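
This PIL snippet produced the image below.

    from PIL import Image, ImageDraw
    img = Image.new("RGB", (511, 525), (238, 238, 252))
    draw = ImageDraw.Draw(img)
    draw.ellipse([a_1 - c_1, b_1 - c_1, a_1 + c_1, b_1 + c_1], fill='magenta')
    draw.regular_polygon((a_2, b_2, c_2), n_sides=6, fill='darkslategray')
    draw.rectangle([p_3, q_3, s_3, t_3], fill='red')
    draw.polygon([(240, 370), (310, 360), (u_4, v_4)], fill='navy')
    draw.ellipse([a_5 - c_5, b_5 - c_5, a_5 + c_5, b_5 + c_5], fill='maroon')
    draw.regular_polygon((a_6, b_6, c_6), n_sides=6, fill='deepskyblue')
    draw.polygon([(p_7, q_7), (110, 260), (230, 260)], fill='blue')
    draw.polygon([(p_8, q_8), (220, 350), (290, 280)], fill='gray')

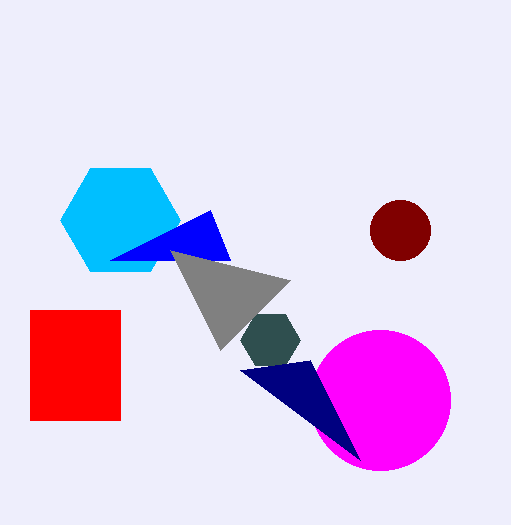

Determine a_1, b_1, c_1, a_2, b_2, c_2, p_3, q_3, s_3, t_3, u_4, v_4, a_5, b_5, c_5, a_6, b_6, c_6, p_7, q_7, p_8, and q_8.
a_1 = 380, b_1 = 400, c_1 = 70, a_2 = 270, b_2 = 340, c_2 = 30, p_3 = 30, q_3 = 310, s_3 = 120, t_3 = 420, u_4 = 360, v_4 = 460, a_5 = 400, b_5 = 230, c_5 = 30, a_6 = 120, b_6 = 220, c_6 = 60, p_7 = 210, q_7 = 210, p_8 = 170, q_8 = 250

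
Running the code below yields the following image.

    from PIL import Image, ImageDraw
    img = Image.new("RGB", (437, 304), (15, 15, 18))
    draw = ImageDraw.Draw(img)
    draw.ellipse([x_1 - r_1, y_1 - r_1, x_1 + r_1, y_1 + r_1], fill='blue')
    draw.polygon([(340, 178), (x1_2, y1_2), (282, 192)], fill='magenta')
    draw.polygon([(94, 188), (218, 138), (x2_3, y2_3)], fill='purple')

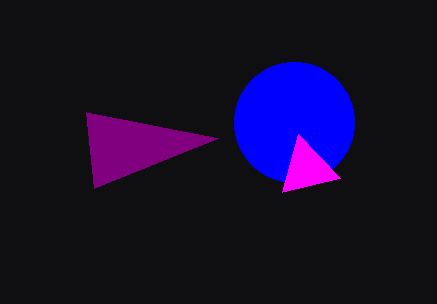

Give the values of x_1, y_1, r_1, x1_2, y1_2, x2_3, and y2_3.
x_1 = 294; y_1 = 122; r_1 = 60; x1_2 = 298; y1_2 = 134; x2_3 = 86; y2_3 = 112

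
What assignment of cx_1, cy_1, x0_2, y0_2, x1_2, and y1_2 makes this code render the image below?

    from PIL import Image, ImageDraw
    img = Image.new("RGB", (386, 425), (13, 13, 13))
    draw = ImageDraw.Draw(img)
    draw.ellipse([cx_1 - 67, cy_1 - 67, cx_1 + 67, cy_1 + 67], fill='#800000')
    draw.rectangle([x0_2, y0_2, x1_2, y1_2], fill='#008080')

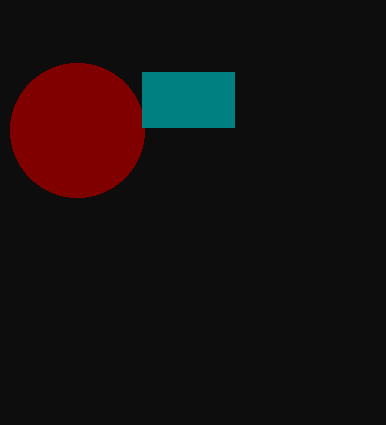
cx_1 = 77
cy_1 = 130
x0_2 = 142
y0_2 = 72
x1_2 = 234
y1_2 = 127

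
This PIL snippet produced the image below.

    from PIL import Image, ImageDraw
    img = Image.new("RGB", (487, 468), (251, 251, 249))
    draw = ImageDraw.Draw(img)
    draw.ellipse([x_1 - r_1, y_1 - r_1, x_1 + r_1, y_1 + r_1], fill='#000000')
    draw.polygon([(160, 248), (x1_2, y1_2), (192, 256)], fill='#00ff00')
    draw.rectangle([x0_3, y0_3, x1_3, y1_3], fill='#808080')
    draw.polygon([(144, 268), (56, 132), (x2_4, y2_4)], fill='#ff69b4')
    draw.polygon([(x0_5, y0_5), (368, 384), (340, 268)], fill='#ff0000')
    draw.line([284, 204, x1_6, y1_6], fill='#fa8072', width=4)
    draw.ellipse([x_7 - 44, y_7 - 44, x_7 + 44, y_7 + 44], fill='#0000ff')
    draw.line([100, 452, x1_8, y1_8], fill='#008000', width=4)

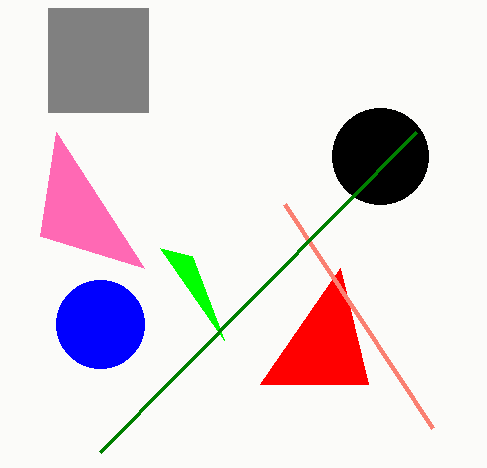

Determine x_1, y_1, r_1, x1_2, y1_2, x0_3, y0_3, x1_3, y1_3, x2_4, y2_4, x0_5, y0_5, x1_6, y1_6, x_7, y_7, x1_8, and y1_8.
x_1 = 380; y_1 = 156; r_1 = 48; x1_2 = 224; y1_2 = 340; x0_3 = 48; y0_3 = 8; x1_3 = 148; y1_3 = 112; x2_4 = 40; y2_4 = 236; x0_5 = 260; y0_5 = 384; x1_6 = 432; y1_6 = 428; x_7 = 100; y_7 = 324; x1_8 = 416; y1_8 = 132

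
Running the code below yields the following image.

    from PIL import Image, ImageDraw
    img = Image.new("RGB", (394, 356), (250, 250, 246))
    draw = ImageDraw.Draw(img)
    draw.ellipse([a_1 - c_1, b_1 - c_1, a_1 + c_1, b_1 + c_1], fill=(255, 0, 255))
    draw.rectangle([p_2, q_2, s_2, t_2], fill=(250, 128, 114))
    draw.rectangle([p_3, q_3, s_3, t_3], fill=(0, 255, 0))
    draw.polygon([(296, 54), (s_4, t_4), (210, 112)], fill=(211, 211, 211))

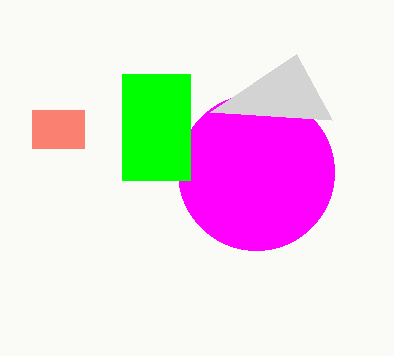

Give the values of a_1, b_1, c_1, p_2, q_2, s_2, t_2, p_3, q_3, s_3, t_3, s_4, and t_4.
a_1 = 256, b_1 = 172, c_1 = 78, p_2 = 32, q_2 = 110, s_2 = 84, t_2 = 148, p_3 = 122, q_3 = 74, s_3 = 190, t_3 = 180, s_4 = 332, t_4 = 120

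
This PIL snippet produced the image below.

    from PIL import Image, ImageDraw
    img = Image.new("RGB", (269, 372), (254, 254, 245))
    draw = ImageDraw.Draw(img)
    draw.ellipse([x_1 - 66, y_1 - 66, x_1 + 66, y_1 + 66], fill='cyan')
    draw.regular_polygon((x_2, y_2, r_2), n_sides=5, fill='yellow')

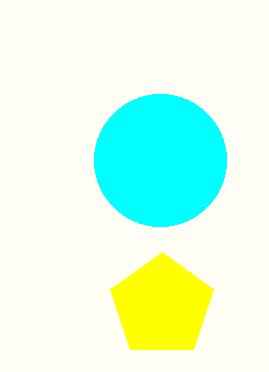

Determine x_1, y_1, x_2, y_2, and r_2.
x_1 = 160, y_1 = 160, x_2 = 162, y_2 = 306, r_2 = 54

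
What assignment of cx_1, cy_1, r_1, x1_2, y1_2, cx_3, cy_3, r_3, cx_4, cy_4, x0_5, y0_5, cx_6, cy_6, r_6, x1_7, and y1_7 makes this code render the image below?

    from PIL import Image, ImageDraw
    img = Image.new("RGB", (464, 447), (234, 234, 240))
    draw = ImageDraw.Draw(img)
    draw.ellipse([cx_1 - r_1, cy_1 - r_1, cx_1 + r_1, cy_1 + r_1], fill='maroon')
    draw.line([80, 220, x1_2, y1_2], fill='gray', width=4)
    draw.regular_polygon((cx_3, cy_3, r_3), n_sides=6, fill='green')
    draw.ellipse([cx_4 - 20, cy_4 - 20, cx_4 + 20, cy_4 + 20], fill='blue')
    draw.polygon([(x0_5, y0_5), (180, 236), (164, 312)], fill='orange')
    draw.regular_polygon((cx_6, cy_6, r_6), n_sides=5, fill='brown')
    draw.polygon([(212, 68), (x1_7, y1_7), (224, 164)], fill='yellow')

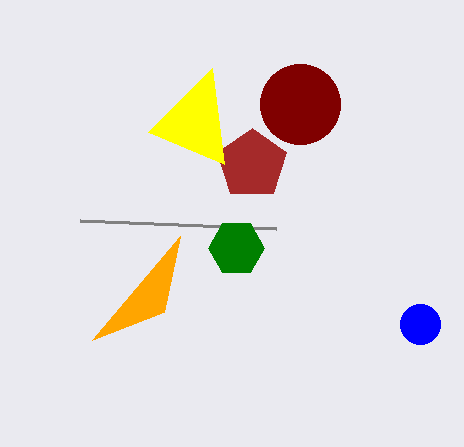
cx_1 = 300
cy_1 = 104
r_1 = 40
x1_2 = 276
y1_2 = 228
cx_3 = 236
cy_3 = 248
r_3 = 28
cx_4 = 420
cy_4 = 324
x0_5 = 92
y0_5 = 340
cx_6 = 252
cy_6 = 164
r_6 = 36
x1_7 = 148
y1_7 = 132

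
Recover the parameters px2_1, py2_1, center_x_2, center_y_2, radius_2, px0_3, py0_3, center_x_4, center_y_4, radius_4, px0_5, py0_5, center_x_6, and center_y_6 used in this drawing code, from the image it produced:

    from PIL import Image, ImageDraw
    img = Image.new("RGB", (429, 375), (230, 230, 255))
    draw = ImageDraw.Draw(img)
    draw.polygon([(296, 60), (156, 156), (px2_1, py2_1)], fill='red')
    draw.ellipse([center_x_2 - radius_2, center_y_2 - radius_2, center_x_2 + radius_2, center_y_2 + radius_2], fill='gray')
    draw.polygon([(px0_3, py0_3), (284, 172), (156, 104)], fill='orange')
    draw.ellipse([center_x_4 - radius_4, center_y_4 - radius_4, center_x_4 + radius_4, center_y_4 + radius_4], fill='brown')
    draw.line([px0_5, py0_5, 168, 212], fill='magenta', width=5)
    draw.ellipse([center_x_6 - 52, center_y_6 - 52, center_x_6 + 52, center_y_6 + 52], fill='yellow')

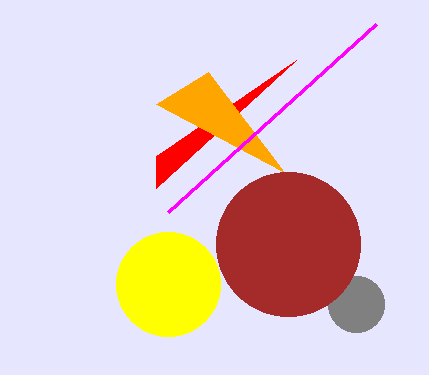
px2_1 = 156, py2_1 = 188, center_x_2 = 356, center_y_2 = 304, radius_2 = 28, px0_3 = 208, py0_3 = 72, center_x_4 = 288, center_y_4 = 244, radius_4 = 72, px0_5 = 376, py0_5 = 24, center_x_6 = 168, center_y_6 = 284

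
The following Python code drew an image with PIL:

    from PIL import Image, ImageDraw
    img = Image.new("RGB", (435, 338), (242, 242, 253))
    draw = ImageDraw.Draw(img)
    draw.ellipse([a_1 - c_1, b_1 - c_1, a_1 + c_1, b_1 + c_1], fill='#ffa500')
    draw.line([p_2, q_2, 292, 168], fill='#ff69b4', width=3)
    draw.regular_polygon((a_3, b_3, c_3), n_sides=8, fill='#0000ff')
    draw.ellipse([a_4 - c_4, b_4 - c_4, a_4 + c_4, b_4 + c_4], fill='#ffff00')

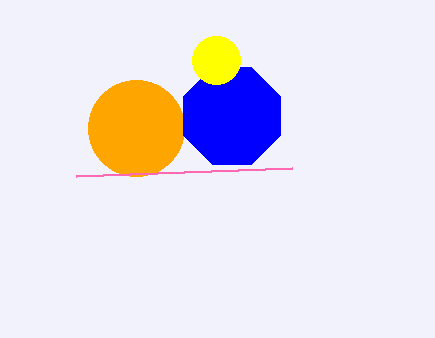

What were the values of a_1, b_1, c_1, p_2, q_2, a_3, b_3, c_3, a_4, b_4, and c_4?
a_1 = 136, b_1 = 128, c_1 = 48, p_2 = 76, q_2 = 176, a_3 = 232, b_3 = 116, c_3 = 52, a_4 = 216, b_4 = 60, c_4 = 24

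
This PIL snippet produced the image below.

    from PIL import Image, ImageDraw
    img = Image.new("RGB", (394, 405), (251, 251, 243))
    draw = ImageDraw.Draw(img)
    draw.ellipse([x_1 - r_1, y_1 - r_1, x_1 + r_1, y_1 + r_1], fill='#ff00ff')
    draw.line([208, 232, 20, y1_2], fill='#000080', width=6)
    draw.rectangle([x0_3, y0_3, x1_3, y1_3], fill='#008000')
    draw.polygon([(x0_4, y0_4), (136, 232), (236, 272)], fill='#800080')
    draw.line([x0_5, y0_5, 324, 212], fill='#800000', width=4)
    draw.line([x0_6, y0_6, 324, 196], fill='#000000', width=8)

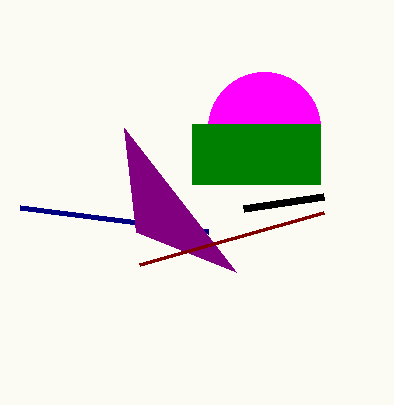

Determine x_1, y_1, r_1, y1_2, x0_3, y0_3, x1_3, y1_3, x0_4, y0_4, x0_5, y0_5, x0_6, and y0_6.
x_1 = 264; y_1 = 128; r_1 = 56; y1_2 = 208; x0_3 = 192; y0_3 = 124; x1_3 = 320; y1_3 = 184; x0_4 = 124; y0_4 = 128; x0_5 = 140; y0_5 = 264; x0_6 = 244; y0_6 = 208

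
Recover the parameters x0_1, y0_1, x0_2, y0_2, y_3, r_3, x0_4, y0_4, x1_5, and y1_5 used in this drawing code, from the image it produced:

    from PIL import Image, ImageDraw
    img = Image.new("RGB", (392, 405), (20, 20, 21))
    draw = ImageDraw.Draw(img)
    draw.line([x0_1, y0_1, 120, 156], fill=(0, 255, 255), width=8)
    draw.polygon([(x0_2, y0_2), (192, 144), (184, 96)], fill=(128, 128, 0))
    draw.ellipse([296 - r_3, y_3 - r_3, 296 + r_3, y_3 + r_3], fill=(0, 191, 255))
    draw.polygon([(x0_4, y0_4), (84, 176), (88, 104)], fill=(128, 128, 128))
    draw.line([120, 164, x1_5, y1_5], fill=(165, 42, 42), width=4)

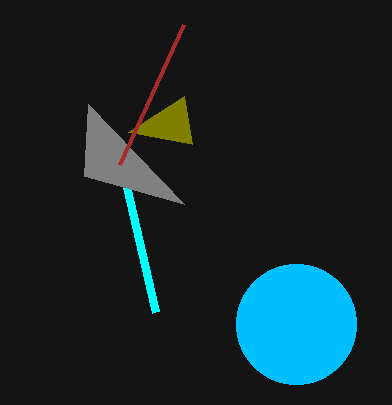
x0_1 = 156
y0_1 = 312
x0_2 = 128
y0_2 = 132
y_3 = 324
r_3 = 60
x0_4 = 184
y0_4 = 204
x1_5 = 184
y1_5 = 24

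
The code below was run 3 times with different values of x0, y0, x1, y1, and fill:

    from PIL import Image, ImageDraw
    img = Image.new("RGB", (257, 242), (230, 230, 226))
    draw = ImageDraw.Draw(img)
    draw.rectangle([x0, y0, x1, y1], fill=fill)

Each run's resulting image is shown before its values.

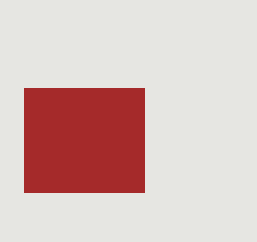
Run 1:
x0 = 24, y0 = 88, x1 = 144, y1 = 192, fill = 'brown'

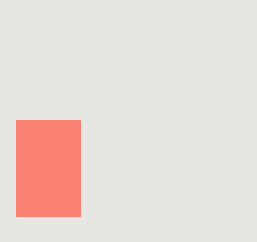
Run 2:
x0 = 16; y0 = 120; x1 = 80; y1 = 216; fill = 'salmon'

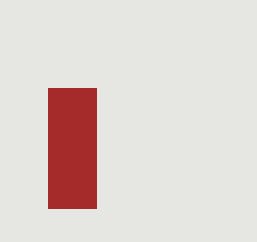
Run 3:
x0 = 48; y0 = 88; x1 = 96; y1 = 208; fill = 'brown'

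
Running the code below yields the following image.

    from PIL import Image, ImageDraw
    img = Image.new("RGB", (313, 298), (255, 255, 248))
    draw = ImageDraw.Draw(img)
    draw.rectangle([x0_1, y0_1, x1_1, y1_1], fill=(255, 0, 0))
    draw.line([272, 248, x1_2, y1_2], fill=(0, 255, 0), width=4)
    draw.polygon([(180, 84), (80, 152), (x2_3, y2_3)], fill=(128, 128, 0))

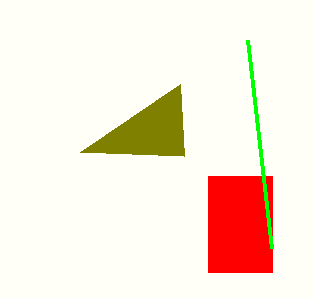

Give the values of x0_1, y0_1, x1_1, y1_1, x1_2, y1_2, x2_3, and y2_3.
x0_1 = 208
y0_1 = 176
x1_1 = 272
y1_1 = 272
x1_2 = 248
y1_2 = 40
x2_3 = 184
y2_3 = 156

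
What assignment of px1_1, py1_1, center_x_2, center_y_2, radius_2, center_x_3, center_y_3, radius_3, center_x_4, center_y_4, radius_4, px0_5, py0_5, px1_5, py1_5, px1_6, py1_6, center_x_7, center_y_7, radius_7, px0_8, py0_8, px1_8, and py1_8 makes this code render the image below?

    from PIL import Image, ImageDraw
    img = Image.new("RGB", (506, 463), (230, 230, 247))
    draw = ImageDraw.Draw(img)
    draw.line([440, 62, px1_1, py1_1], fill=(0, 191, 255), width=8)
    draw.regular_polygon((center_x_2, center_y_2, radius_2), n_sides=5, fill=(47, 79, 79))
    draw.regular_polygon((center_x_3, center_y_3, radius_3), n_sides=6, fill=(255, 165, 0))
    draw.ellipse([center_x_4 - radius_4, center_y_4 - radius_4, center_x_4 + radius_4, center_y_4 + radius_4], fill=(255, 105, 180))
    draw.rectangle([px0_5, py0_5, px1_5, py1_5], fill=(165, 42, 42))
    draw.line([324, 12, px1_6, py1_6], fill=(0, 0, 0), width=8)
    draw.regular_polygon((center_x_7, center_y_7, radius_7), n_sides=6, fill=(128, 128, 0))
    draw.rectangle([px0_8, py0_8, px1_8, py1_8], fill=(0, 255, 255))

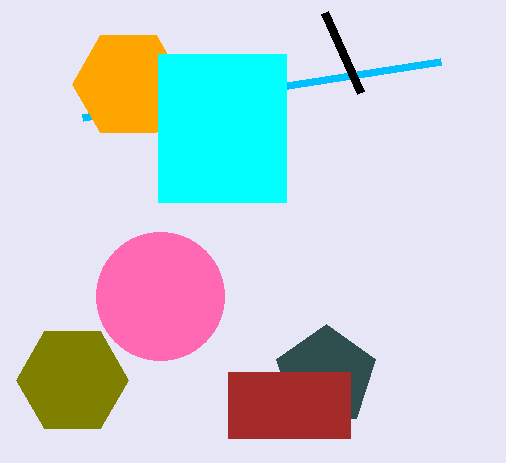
px1_1 = 82; py1_1 = 118; center_x_2 = 326; center_y_2 = 376; radius_2 = 52; center_x_3 = 128; center_y_3 = 84; radius_3 = 56; center_x_4 = 160; center_y_4 = 296; radius_4 = 64; px0_5 = 228; py0_5 = 372; px1_5 = 350; py1_5 = 438; px1_6 = 360; py1_6 = 92; center_x_7 = 72; center_y_7 = 380; radius_7 = 56; px0_8 = 158; py0_8 = 54; px1_8 = 286; py1_8 = 202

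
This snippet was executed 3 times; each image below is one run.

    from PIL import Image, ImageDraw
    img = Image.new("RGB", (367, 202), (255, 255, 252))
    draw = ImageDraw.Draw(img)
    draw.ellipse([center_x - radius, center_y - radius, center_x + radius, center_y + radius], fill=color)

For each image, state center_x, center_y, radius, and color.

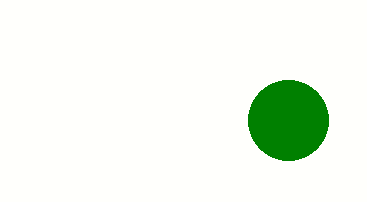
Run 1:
center_x = 288; center_y = 120; radius = 40; color = 'green'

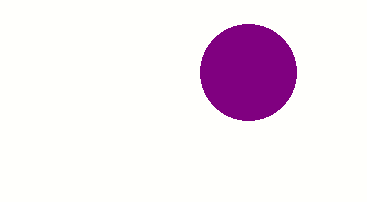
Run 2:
center_x = 248, center_y = 72, radius = 48, color = 'purple'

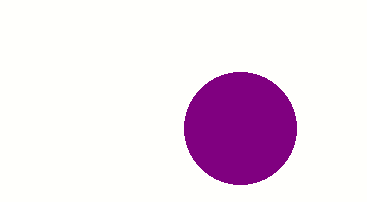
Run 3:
center_x = 240, center_y = 128, radius = 56, color = 'purple'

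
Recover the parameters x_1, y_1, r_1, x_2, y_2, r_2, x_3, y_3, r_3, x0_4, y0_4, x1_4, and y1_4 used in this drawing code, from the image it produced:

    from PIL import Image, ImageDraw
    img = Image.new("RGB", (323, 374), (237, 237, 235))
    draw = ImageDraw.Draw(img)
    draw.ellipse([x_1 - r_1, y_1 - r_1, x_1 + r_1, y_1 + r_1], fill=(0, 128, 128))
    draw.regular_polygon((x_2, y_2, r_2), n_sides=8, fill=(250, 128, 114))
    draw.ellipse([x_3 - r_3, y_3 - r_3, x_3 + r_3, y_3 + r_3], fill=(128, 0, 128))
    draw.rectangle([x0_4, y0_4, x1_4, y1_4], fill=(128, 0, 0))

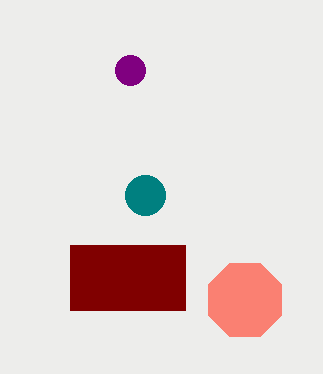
x_1 = 145
y_1 = 195
r_1 = 20
x_2 = 245
y_2 = 300
r_2 = 40
x_3 = 130
y_3 = 70
r_3 = 15
x0_4 = 70
y0_4 = 245
x1_4 = 185
y1_4 = 310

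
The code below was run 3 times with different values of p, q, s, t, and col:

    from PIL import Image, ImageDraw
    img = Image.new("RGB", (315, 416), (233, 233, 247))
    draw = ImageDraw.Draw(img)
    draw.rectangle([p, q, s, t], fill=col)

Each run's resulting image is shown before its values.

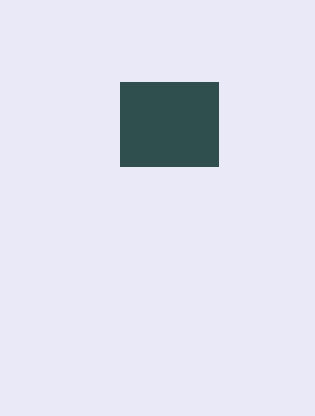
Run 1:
p = 120; q = 82; s = 218; t = 166; col = 'darkslategray'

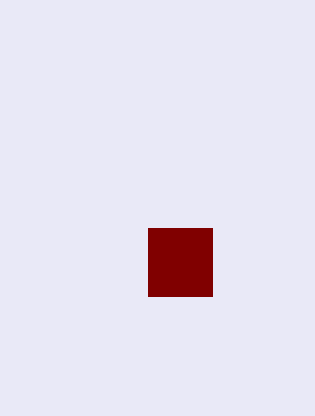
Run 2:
p = 148; q = 228; s = 212; t = 296; col = 'maroon'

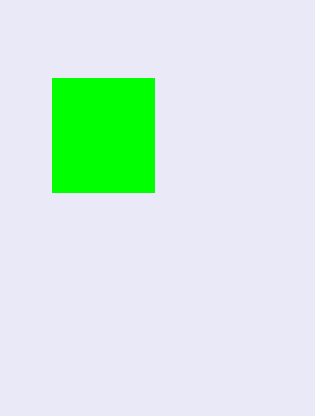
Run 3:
p = 52
q = 78
s = 154
t = 192
col = 'lime'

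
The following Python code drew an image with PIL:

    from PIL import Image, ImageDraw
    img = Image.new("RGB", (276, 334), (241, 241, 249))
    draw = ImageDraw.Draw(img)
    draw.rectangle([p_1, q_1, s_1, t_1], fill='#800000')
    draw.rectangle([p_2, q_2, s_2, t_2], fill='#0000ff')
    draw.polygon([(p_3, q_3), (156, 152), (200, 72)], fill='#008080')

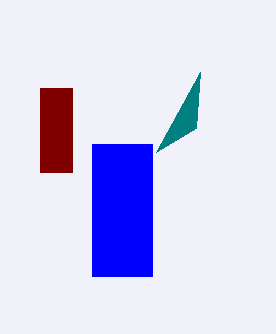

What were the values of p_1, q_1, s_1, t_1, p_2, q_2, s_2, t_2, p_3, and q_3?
p_1 = 40, q_1 = 88, s_1 = 72, t_1 = 172, p_2 = 92, q_2 = 144, s_2 = 152, t_2 = 276, p_3 = 196, q_3 = 128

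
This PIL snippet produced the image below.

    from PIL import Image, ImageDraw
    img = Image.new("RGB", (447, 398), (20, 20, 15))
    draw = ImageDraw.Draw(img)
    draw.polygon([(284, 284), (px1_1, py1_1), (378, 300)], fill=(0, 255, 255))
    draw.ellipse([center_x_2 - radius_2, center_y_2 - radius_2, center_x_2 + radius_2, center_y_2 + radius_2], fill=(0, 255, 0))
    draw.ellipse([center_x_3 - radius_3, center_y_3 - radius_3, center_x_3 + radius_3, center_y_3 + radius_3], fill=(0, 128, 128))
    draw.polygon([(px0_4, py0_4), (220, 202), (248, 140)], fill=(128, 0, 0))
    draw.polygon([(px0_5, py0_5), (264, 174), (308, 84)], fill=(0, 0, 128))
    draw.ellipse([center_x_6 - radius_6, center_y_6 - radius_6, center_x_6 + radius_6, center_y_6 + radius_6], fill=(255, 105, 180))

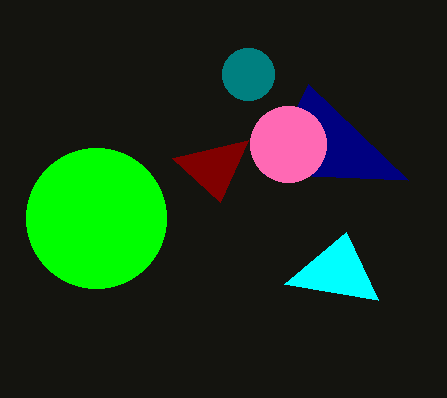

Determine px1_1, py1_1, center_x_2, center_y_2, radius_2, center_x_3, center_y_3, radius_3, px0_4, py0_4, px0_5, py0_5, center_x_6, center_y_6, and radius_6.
px1_1 = 346; py1_1 = 232; center_x_2 = 96; center_y_2 = 218; radius_2 = 70; center_x_3 = 248; center_y_3 = 74; radius_3 = 26; px0_4 = 172; py0_4 = 158; px0_5 = 408; py0_5 = 180; center_x_6 = 288; center_y_6 = 144; radius_6 = 38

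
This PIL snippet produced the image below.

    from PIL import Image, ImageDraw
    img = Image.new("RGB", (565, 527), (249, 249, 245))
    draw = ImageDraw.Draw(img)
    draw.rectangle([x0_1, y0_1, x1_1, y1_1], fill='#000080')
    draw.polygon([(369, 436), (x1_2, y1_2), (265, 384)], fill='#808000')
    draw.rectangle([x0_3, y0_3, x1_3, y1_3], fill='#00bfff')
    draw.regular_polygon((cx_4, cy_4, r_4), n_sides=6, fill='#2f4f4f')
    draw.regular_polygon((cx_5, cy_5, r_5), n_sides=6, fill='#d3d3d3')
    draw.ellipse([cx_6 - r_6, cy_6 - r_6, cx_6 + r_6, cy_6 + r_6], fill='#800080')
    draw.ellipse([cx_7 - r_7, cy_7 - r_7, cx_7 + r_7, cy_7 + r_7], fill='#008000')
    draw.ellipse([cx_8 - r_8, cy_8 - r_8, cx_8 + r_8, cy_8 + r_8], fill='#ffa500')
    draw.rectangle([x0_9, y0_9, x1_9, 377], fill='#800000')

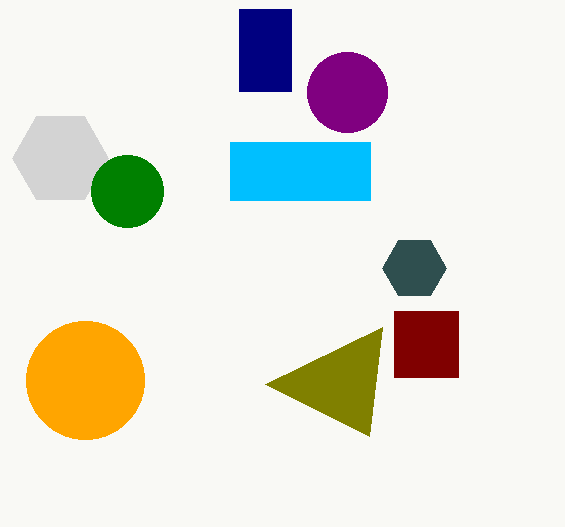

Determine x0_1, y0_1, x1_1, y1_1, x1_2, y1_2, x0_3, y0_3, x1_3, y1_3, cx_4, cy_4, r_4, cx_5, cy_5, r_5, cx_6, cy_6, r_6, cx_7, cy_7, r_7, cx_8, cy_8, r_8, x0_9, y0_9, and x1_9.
x0_1 = 239; y0_1 = 9; x1_1 = 291; y1_1 = 91; x1_2 = 382; y1_2 = 327; x0_3 = 230; y0_3 = 142; x1_3 = 370; y1_3 = 200; cx_4 = 414; cy_4 = 268; r_4 = 32; cx_5 = 60; cy_5 = 158; r_5 = 48; cx_6 = 347; cy_6 = 92; r_6 = 40; cx_7 = 127; cy_7 = 191; r_7 = 36; cx_8 = 85; cy_8 = 380; r_8 = 59; x0_9 = 394; y0_9 = 311; x1_9 = 458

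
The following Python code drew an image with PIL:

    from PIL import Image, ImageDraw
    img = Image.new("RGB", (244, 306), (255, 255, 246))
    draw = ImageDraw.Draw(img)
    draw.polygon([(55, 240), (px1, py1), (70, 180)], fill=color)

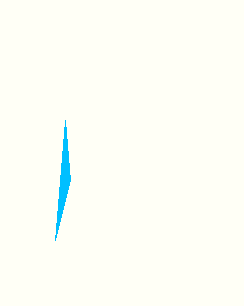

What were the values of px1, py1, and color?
px1 = 65, py1 = 120, color = 'deepskyblue'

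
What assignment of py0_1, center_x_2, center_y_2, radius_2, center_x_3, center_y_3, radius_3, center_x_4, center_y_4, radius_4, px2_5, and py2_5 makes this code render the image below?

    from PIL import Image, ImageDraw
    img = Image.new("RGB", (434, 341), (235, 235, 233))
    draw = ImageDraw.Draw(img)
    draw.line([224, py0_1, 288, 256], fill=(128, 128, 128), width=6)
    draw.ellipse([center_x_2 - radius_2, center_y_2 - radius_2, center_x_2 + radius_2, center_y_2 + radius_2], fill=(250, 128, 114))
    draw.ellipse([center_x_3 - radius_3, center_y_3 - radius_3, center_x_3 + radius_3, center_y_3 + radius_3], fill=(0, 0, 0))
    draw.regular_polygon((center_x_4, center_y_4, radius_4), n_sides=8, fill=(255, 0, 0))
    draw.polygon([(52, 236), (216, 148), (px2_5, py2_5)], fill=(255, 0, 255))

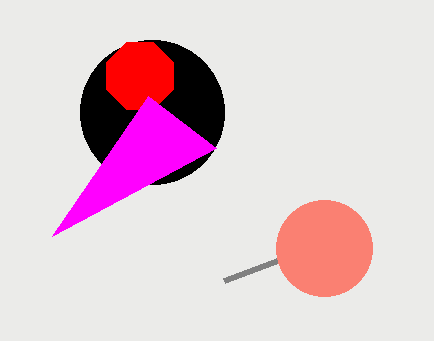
py0_1 = 280
center_x_2 = 324
center_y_2 = 248
radius_2 = 48
center_x_3 = 152
center_y_3 = 112
radius_3 = 72
center_x_4 = 140
center_y_4 = 76
radius_4 = 36
px2_5 = 148
py2_5 = 96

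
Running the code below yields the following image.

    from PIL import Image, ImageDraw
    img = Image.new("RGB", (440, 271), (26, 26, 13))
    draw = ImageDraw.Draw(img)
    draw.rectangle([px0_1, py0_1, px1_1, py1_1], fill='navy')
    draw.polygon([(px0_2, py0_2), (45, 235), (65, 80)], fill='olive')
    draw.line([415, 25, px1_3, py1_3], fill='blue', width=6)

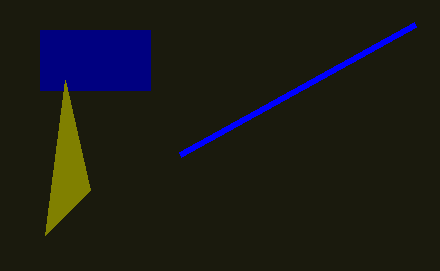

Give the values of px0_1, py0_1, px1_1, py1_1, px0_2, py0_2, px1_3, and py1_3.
px0_1 = 40; py0_1 = 30; px1_1 = 150; py1_1 = 90; px0_2 = 90; py0_2 = 190; px1_3 = 180; py1_3 = 155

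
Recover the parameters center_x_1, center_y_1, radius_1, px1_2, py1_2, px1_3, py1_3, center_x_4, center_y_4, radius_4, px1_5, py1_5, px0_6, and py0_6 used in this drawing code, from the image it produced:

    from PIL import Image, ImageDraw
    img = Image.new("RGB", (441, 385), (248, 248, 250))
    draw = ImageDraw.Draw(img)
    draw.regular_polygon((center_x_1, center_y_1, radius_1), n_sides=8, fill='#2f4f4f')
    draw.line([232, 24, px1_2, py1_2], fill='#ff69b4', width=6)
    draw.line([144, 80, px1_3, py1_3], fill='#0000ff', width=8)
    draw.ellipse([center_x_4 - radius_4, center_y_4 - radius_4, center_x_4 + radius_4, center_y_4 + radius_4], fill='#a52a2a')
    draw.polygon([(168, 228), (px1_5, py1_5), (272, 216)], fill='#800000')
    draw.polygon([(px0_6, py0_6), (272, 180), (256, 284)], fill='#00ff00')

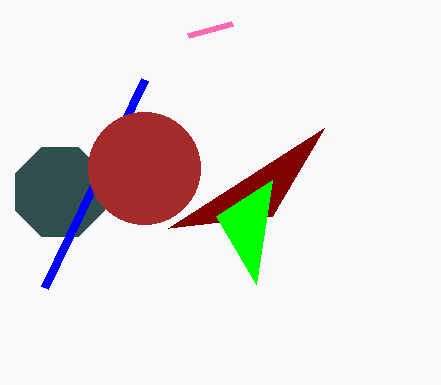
center_x_1 = 60; center_y_1 = 192; radius_1 = 48; px1_2 = 188; py1_2 = 36; px1_3 = 44; py1_3 = 288; center_x_4 = 144; center_y_4 = 168; radius_4 = 56; px1_5 = 324; py1_5 = 128; px0_6 = 216; py0_6 = 216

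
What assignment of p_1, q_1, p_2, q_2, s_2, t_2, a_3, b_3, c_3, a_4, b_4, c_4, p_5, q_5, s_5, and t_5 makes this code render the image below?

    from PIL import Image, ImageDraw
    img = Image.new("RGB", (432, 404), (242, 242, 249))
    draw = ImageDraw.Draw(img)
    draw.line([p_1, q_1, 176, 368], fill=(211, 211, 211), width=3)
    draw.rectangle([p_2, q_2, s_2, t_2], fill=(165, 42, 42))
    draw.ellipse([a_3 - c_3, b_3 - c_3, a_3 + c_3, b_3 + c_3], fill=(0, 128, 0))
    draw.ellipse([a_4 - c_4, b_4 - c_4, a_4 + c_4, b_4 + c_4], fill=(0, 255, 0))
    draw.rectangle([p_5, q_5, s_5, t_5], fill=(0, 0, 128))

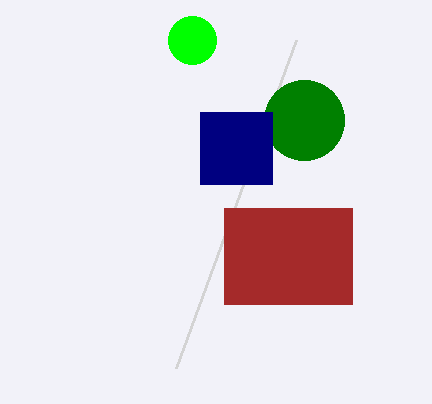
p_1 = 296
q_1 = 40
p_2 = 224
q_2 = 208
s_2 = 352
t_2 = 304
a_3 = 304
b_3 = 120
c_3 = 40
a_4 = 192
b_4 = 40
c_4 = 24
p_5 = 200
q_5 = 112
s_5 = 272
t_5 = 184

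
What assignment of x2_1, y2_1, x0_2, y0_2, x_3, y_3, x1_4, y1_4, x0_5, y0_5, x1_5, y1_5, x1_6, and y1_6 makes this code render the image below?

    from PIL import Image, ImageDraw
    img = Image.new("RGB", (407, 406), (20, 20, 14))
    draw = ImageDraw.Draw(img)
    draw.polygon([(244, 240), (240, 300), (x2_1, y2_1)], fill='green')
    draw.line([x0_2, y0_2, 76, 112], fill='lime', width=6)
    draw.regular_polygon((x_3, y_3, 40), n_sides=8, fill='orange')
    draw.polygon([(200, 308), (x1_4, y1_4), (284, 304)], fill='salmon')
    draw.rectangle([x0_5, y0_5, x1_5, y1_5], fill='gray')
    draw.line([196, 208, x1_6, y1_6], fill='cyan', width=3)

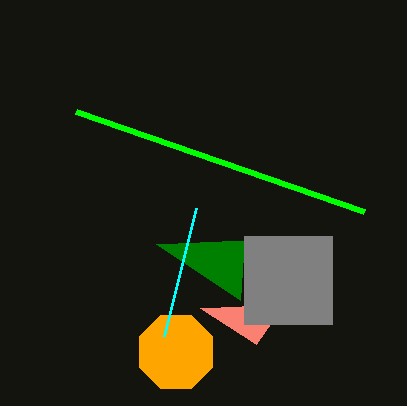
x2_1 = 156; y2_1 = 244; x0_2 = 364; y0_2 = 212; x_3 = 176; y_3 = 352; x1_4 = 256; y1_4 = 344; x0_5 = 244; y0_5 = 236; x1_5 = 332; y1_5 = 324; x1_6 = 164; y1_6 = 336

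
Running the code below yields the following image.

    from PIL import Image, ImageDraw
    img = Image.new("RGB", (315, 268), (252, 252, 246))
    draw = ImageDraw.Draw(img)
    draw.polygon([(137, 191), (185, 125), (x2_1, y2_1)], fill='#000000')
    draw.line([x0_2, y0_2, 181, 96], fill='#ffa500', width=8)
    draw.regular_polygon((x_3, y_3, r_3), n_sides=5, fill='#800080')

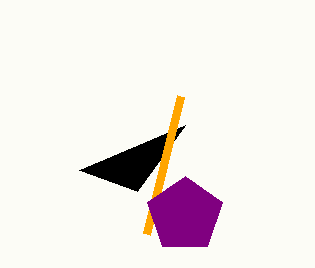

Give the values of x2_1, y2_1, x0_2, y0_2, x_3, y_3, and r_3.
x2_1 = 79, y2_1 = 170, x0_2 = 147, y0_2 = 234, x_3 = 185, y_3 = 215, r_3 = 39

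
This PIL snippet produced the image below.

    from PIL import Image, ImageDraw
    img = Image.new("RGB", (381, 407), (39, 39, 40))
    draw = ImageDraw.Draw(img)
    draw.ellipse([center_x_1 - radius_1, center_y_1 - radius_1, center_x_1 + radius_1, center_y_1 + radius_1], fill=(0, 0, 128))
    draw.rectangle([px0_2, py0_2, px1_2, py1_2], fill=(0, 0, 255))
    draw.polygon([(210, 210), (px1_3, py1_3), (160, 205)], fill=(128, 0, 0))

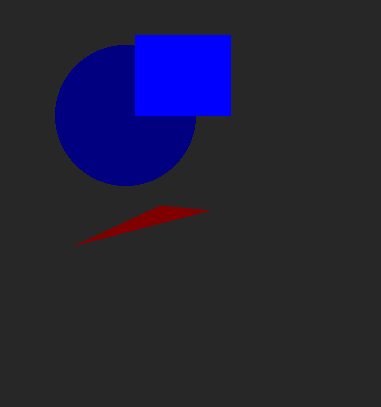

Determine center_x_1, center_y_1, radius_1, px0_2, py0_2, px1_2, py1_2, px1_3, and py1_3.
center_x_1 = 125; center_y_1 = 115; radius_1 = 70; px0_2 = 135; py0_2 = 35; px1_2 = 230; py1_2 = 115; px1_3 = 75; py1_3 = 245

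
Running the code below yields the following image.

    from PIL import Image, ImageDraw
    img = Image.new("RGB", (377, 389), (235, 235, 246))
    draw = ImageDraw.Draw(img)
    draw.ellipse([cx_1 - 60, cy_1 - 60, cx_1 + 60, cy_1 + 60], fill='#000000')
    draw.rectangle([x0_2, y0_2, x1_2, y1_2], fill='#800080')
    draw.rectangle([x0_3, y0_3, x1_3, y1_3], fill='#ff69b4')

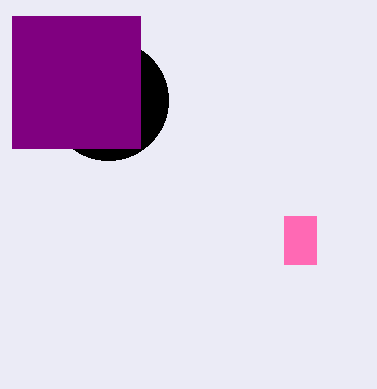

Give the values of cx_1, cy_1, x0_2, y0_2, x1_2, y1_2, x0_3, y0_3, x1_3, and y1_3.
cx_1 = 108; cy_1 = 100; x0_2 = 12; y0_2 = 16; x1_2 = 140; y1_2 = 148; x0_3 = 284; y0_3 = 216; x1_3 = 316; y1_3 = 264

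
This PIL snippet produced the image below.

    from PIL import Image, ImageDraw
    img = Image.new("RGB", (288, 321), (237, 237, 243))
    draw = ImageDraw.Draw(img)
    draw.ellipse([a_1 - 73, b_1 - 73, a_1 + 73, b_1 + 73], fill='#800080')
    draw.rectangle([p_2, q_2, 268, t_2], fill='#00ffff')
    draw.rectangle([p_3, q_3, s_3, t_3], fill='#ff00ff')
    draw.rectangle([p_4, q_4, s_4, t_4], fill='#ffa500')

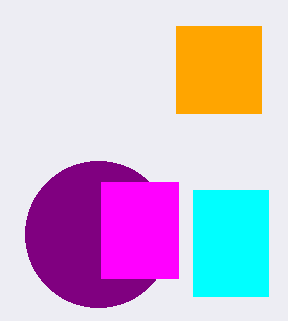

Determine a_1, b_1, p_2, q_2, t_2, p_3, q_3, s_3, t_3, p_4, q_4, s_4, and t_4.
a_1 = 98
b_1 = 234
p_2 = 193
q_2 = 190
t_2 = 296
p_3 = 101
q_3 = 182
s_3 = 178
t_3 = 278
p_4 = 176
q_4 = 26
s_4 = 261
t_4 = 113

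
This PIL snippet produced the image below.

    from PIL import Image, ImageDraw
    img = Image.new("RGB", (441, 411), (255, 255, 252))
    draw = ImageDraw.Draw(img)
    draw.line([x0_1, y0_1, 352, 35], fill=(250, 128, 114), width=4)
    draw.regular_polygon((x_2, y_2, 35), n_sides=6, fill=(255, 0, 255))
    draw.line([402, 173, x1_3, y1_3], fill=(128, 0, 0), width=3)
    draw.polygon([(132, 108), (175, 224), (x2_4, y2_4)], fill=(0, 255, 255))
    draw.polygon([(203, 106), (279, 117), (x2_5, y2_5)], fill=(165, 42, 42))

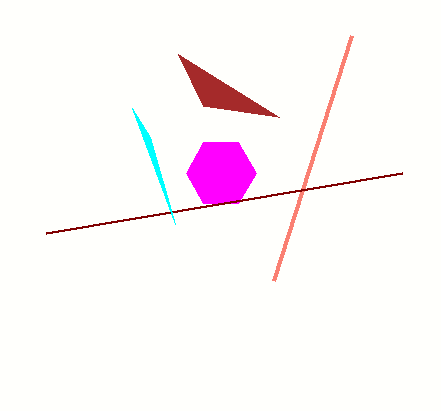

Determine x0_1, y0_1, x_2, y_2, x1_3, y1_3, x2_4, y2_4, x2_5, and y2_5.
x0_1 = 274, y0_1 = 280, x_2 = 221, y_2 = 173, x1_3 = 46, y1_3 = 233, x2_4 = 150, y2_4 = 137, x2_5 = 178, y2_5 = 54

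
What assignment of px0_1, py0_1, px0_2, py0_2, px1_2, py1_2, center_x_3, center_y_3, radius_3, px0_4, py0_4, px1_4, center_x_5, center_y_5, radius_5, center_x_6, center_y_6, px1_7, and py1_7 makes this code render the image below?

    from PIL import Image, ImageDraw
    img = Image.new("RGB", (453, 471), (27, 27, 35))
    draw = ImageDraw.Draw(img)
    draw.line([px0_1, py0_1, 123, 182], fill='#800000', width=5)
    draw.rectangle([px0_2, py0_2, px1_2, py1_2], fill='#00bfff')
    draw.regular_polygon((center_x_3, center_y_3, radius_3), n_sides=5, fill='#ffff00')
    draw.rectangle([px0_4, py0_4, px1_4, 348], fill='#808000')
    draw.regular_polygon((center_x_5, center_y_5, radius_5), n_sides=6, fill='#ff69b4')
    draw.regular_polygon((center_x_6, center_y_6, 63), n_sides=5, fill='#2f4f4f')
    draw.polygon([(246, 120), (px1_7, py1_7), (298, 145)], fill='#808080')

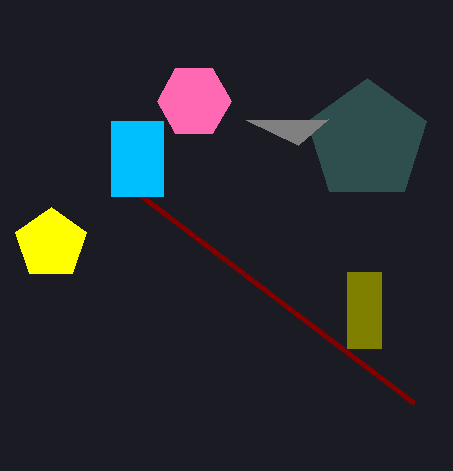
px0_1 = 414
py0_1 = 403
px0_2 = 111
py0_2 = 121
px1_2 = 163
py1_2 = 196
center_x_3 = 51
center_y_3 = 244
radius_3 = 37
px0_4 = 347
py0_4 = 272
px1_4 = 381
center_x_5 = 194
center_y_5 = 101
radius_5 = 37
center_x_6 = 367
center_y_6 = 141
px1_7 = 328
py1_7 = 119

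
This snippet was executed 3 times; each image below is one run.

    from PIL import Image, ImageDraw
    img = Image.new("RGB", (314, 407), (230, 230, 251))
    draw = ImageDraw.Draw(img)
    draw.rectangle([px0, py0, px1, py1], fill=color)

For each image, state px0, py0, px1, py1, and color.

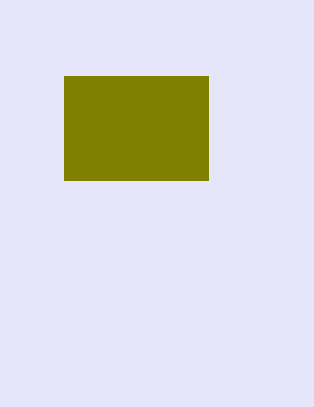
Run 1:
px0 = 64
py0 = 76
px1 = 208
py1 = 180
color = 'olive'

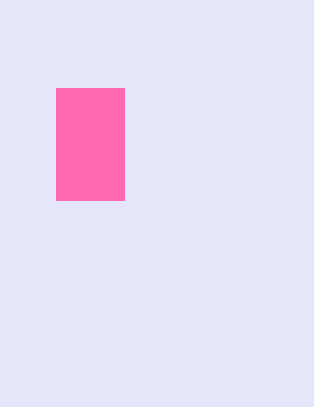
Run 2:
px0 = 56; py0 = 88; px1 = 124; py1 = 200; color = 'hotpink'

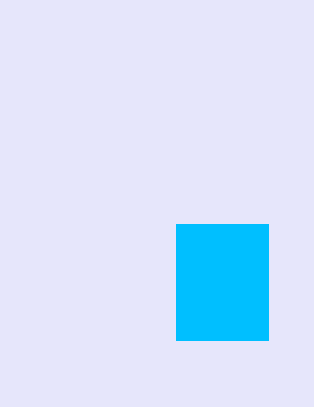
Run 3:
px0 = 176; py0 = 224; px1 = 268; py1 = 340; color = 'deepskyblue'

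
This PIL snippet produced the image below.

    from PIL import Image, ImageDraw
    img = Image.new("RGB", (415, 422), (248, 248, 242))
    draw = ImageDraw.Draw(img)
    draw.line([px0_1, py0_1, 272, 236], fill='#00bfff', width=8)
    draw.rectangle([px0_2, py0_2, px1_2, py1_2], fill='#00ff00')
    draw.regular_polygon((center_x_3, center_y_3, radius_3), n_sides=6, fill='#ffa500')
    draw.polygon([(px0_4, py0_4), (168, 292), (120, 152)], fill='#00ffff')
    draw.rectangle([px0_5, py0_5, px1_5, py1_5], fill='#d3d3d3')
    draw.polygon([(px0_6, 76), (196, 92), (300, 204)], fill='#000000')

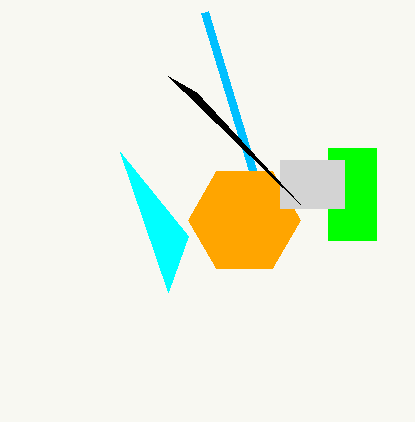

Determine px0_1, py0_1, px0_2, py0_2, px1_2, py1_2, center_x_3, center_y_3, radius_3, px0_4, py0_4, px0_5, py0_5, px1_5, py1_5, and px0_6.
px0_1 = 204
py0_1 = 12
px0_2 = 328
py0_2 = 148
px1_2 = 376
py1_2 = 240
center_x_3 = 244
center_y_3 = 220
radius_3 = 56
px0_4 = 188
py0_4 = 236
px0_5 = 280
py0_5 = 160
px1_5 = 344
py1_5 = 208
px0_6 = 168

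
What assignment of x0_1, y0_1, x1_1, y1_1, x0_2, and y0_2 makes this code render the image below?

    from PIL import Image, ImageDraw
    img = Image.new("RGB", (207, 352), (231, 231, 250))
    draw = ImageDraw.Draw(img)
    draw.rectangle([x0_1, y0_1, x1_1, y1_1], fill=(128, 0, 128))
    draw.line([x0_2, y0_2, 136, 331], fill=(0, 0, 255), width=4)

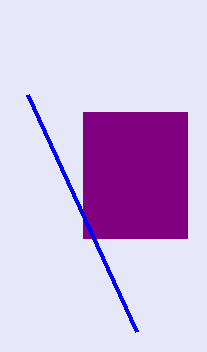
x0_1 = 83; y0_1 = 112; x1_1 = 187; y1_1 = 238; x0_2 = 27; y0_2 = 94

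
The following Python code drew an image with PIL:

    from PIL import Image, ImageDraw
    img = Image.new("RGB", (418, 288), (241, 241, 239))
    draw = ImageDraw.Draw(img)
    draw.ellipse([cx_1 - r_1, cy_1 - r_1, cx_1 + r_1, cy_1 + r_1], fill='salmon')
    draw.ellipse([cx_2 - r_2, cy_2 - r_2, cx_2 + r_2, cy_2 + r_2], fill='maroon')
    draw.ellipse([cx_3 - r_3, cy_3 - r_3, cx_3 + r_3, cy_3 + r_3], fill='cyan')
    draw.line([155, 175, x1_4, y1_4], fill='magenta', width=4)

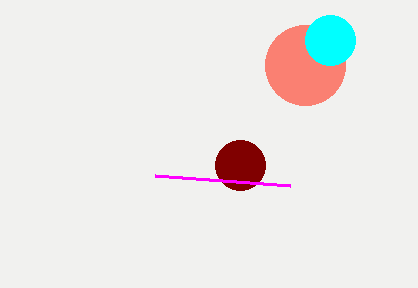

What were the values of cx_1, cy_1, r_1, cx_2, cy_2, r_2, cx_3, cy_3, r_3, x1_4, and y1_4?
cx_1 = 305, cy_1 = 65, r_1 = 40, cx_2 = 240, cy_2 = 165, r_2 = 25, cx_3 = 330, cy_3 = 40, r_3 = 25, x1_4 = 290, y1_4 = 185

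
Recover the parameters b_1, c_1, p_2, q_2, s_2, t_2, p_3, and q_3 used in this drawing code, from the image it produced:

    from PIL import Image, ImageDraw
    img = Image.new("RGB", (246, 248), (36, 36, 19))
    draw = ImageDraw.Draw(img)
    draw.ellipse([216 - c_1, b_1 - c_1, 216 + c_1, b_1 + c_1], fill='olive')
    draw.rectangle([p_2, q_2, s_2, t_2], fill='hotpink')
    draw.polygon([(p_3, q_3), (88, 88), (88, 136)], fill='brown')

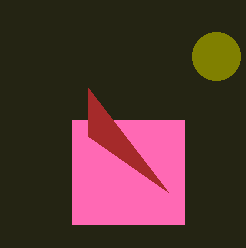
b_1 = 56; c_1 = 24; p_2 = 72; q_2 = 120; s_2 = 184; t_2 = 224; p_3 = 168; q_3 = 192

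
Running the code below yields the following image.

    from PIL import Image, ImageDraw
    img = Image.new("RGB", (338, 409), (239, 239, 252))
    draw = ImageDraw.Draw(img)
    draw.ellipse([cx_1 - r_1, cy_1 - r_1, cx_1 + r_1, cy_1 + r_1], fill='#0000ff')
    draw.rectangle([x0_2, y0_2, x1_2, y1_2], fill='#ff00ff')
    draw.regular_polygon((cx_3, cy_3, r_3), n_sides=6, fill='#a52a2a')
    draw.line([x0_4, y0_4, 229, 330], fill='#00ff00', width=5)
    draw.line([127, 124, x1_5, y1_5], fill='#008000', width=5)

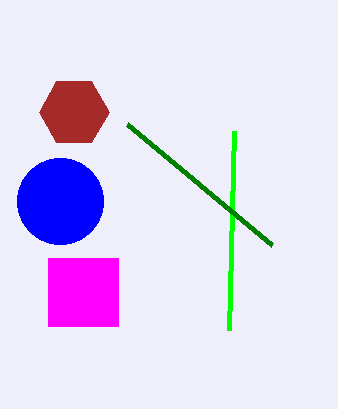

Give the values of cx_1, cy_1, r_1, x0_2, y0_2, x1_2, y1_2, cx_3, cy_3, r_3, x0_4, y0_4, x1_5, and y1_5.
cx_1 = 60, cy_1 = 201, r_1 = 43, x0_2 = 48, y0_2 = 258, x1_2 = 118, y1_2 = 326, cx_3 = 74, cy_3 = 112, r_3 = 35, x0_4 = 234, y0_4 = 131, x1_5 = 272, y1_5 = 245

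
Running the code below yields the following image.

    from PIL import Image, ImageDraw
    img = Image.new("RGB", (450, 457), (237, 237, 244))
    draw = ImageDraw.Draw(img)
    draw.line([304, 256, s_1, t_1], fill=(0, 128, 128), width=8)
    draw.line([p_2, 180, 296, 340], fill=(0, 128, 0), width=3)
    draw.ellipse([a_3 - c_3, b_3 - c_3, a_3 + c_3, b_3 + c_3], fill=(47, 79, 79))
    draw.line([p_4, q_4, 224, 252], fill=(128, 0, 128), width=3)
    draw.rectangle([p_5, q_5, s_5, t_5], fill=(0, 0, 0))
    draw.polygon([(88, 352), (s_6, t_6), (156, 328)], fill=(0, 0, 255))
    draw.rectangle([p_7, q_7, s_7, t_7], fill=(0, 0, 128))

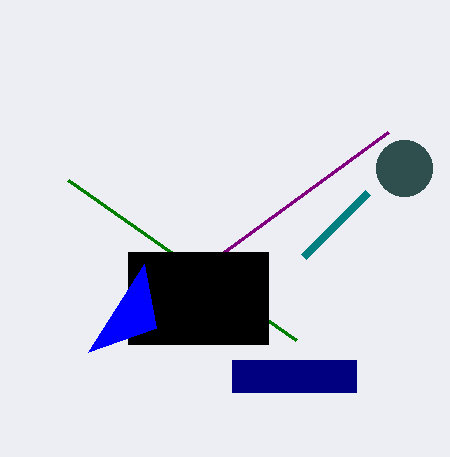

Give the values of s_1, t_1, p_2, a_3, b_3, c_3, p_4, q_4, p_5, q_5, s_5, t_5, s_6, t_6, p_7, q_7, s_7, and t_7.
s_1 = 368; t_1 = 192; p_2 = 68; a_3 = 404; b_3 = 168; c_3 = 28; p_4 = 388; q_4 = 132; p_5 = 128; q_5 = 252; s_5 = 268; t_5 = 344; s_6 = 144; t_6 = 264; p_7 = 232; q_7 = 360; s_7 = 356; t_7 = 392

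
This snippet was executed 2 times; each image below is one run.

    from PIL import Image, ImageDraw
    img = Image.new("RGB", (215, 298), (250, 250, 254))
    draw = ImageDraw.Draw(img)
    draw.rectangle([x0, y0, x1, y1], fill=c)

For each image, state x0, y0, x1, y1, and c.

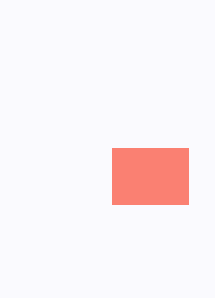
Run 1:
x0 = 112, y0 = 148, x1 = 188, y1 = 204, c = 'salmon'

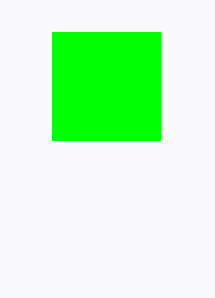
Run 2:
x0 = 52; y0 = 32; x1 = 160; y1 = 140; c = 'lime'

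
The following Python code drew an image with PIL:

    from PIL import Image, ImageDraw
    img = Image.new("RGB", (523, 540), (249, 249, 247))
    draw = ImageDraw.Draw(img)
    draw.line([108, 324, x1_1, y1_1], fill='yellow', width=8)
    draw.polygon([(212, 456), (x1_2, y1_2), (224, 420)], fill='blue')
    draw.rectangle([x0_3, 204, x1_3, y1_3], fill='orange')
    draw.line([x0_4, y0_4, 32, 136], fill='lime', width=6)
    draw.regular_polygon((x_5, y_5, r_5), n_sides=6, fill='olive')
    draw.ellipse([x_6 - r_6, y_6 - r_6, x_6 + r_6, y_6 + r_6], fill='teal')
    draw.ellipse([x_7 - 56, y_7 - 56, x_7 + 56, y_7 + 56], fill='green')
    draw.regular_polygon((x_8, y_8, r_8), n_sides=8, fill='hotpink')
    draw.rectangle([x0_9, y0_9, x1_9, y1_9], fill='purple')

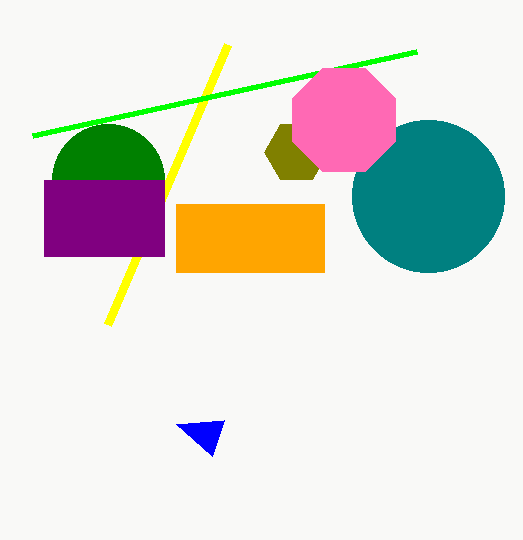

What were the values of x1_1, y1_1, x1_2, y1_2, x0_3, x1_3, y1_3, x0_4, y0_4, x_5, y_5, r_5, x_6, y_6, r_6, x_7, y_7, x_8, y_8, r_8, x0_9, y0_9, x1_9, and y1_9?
x1_1 = 228, y1_1 = 44, x1_2 = 176, y1_2 = 424, x0_3 = 176, x1_3 = 324, y1_3 = 272, x0_4 = 416, y0_4 = 52, x_5 = 296, y_5 = 152, r_5 = 32, x_6 = 428, y_6 = 196, r_6 = 76, x_7 = 108, y_7 = 180, x_8 = 344, y_8 = 120, r_8 = 56, x0_9 = 44, y0_9 = 180, x1_9 = 164, y1_9 = 256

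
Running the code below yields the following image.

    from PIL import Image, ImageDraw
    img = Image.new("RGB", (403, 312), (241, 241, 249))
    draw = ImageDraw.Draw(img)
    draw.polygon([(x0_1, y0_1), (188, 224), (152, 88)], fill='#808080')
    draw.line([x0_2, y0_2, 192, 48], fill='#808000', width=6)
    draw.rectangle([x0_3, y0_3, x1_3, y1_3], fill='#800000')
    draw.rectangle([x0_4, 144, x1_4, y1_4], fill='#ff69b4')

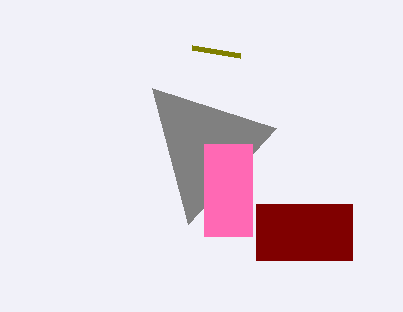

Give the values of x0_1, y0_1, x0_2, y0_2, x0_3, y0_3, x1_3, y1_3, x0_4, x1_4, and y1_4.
x0_1 = 276; y0_1 = 128; x0_2 = 240; y0_2 = 56; x0_3 = 256; y0_3 = 204; x1_3 = 352; y1_3 = 260; x0_4 = 204; x1_4 = 252; y1_4 = 236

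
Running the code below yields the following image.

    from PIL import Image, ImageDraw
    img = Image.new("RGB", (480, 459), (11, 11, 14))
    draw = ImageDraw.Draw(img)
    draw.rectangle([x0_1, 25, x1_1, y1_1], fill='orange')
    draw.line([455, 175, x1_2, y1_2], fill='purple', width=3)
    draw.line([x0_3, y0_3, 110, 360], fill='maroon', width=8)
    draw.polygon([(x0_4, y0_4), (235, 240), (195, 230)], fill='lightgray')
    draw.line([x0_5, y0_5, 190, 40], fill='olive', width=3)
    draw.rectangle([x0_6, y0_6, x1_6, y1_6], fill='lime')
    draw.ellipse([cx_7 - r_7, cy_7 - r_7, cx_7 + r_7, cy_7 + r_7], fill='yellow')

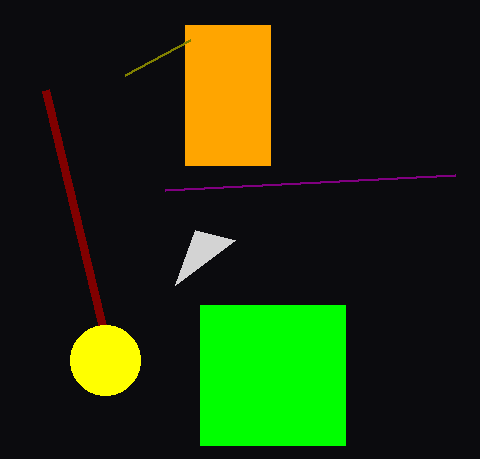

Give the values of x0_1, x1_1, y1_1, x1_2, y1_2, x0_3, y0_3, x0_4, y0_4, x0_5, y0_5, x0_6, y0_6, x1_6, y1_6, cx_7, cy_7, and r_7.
x0_1 = 185; x1_1 = 270; y1_1 = 165; x1_2 = 165; y1_2 = 190; x0_3 = 45; y0_3 = 90; x0_4 = 175; y0_4 = 285; x0_5 = 125; y0_5 = 75; x0_6 = 200; y0_6 = 305; x1_6 = 345; y1_6 = 445; cx_7 = 105; cy_7 = 360; r_7 = 35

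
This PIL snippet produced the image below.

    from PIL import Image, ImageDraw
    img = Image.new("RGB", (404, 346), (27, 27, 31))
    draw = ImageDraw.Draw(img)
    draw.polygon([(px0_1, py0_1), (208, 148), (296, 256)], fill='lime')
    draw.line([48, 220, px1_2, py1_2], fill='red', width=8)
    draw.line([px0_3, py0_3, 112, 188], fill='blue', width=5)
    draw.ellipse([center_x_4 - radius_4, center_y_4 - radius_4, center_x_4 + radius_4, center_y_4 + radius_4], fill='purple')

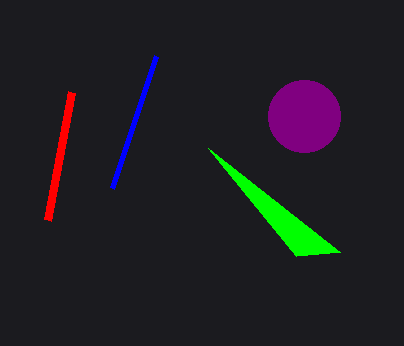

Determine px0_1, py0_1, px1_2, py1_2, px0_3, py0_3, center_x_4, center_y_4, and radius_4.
px0_1 = 340
py0_1 = 252
px1_2 = 72
py1_2 = 92
px0_3 = 156
py0_3 = 56
center_x_4 = 304
center_y_4 = 116
radius_4 = 36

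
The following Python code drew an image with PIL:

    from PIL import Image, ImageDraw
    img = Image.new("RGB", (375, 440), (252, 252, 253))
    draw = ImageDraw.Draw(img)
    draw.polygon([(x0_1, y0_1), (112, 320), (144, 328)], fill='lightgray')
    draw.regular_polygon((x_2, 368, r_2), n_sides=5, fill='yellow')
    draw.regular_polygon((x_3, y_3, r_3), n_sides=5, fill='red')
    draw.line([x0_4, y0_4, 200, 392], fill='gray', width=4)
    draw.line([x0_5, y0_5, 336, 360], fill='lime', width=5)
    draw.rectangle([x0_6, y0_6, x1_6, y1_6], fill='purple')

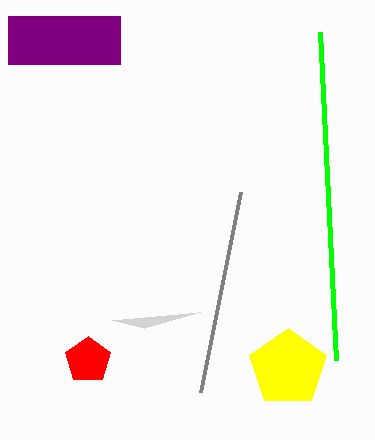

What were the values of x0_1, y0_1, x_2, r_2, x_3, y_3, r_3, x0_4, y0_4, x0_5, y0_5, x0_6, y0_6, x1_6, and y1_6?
x0_1 = 200, y0_1 = 312, x_2 = 288, r_2 = 40, x_3 = 88, y_3 = 360, r_3 = 24, x0_4 = 240, y0_4 = 192, x0_5 = 320, y0_5 = 32, x0_6 = 8, y0_6 = 16, x1_6 = 120, y1_6 = 64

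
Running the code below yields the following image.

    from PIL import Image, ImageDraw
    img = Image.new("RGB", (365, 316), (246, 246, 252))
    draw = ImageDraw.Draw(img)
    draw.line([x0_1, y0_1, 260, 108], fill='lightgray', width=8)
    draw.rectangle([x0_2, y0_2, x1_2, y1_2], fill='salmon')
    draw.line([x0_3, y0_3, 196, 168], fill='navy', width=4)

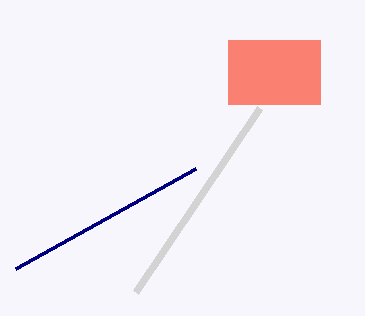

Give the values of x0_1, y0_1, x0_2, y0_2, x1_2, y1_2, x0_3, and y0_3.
x0_1 = 136, y0_1 = 292, x0_2 = 228, y0_2 = 40, x1_2 = 320, y1_2 = 104, x0_3 = 16, y0_3 = 268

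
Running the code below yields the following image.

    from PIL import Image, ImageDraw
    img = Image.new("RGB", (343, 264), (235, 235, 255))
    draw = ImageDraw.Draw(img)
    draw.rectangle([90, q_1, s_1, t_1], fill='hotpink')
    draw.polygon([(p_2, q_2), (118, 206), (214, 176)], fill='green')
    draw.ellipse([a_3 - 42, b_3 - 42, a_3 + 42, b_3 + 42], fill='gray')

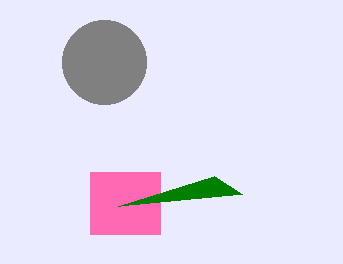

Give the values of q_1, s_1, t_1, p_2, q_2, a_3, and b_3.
q_1 = 172, s_1 = 160, t_1 = 234, p_2 = 242, q_2 = 194, a_3 = 104, b_3 = 62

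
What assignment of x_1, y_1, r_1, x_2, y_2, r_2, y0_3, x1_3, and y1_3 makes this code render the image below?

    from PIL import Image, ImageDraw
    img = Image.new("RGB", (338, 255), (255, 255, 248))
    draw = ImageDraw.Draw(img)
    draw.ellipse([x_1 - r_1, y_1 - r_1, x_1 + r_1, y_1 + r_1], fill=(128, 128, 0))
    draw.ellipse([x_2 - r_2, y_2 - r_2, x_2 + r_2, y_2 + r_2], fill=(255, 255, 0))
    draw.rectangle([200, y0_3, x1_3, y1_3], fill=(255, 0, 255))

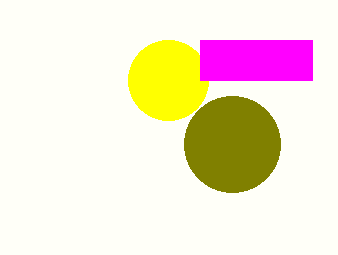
x_1 = 232, y_1 = 144, r_1 = 48, x_2 = 168, y_2 = 80, r_2 = 40, y0_3 = 40, x1_3 = 312, y1_3 = 80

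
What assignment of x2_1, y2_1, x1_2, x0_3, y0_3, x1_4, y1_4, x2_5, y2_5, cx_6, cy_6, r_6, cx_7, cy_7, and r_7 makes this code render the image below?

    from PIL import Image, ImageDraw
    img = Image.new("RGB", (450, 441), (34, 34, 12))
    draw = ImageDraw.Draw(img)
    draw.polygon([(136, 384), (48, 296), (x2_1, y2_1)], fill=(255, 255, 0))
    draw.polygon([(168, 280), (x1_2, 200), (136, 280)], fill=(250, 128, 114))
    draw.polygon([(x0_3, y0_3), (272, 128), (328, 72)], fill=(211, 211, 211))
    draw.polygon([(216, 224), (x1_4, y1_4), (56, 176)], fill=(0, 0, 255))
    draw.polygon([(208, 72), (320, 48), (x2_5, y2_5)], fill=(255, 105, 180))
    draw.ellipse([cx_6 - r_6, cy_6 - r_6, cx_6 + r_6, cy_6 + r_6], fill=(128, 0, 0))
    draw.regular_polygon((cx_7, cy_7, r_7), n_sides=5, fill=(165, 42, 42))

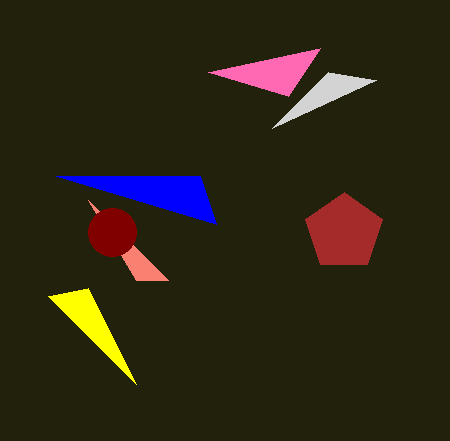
x2_1 = 88, y2_1 = 288, x1_2 = 88, x0_3 = 376, y0_3 = 80, x1_4 = 200, y1_4 = 176, x2_5 = 288, y2_5 = 96, cx_6 = 112, cy_6 = 232, r_6 = 24, cx_7 = 344, cy_7 = 232, r_7 = 40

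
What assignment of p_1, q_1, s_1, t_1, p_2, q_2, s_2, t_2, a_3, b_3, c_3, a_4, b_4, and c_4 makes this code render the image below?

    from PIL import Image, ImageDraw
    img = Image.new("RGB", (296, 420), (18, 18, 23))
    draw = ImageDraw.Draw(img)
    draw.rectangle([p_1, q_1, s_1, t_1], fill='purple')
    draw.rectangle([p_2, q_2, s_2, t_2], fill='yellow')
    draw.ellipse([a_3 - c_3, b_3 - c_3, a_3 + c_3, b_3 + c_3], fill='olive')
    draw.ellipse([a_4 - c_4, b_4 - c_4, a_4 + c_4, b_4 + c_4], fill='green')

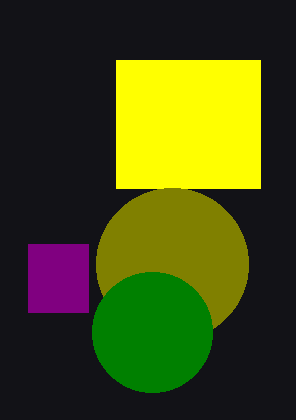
p_1 = 28, q_1 = 244, s_1 = 88, t_1 = 312, p_2 = 116, q_2 = 60, s_2 = 260, t_2 = 188, a_3 = 172, b_3 = 264, c_3 = 76, a_4 = 152, b_4 = 332, c_4 = 60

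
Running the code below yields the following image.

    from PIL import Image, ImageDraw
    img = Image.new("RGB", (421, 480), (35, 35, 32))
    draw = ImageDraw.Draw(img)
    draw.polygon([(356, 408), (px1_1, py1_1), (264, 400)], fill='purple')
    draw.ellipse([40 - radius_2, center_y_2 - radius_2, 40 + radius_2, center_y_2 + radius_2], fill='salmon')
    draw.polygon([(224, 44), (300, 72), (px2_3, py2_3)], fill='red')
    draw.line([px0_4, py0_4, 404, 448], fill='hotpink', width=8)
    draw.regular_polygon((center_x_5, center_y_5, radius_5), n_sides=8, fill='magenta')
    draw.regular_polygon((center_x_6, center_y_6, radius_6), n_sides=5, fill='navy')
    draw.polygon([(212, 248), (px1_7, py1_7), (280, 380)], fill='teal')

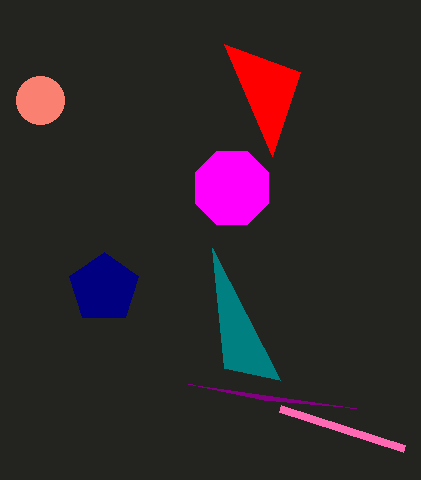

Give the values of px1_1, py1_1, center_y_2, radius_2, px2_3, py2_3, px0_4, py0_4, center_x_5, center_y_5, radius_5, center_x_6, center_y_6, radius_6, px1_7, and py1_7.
px1_1 = 188; py1_1 = 384; center_y_2 = 100; radius_2 = 24; px2_3 = 272; py2_3 = 156; px0_4 = 280; py0_4 = 408; center_x_5 = 232; center_y_5 = 188; radius_5 = 40; center_x_6 = 104; center_y_6 = 288; radius_6 = 36; px1_7 = 224; py1_7 = 368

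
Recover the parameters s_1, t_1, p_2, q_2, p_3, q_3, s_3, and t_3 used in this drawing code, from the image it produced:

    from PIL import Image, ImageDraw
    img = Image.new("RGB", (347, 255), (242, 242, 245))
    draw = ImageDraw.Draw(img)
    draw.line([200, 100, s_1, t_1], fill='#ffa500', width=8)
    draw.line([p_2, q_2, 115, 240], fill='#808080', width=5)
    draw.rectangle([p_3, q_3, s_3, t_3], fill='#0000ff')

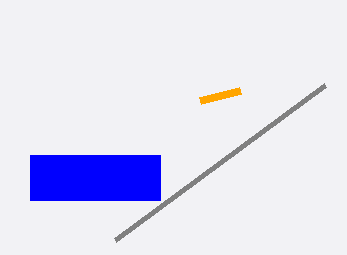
s_1 = 240; t_1 = 90; p_2 = 325; q_2 = 85; p_3 = 30; q_3 = 155; s_3 = 160; t_3 = 200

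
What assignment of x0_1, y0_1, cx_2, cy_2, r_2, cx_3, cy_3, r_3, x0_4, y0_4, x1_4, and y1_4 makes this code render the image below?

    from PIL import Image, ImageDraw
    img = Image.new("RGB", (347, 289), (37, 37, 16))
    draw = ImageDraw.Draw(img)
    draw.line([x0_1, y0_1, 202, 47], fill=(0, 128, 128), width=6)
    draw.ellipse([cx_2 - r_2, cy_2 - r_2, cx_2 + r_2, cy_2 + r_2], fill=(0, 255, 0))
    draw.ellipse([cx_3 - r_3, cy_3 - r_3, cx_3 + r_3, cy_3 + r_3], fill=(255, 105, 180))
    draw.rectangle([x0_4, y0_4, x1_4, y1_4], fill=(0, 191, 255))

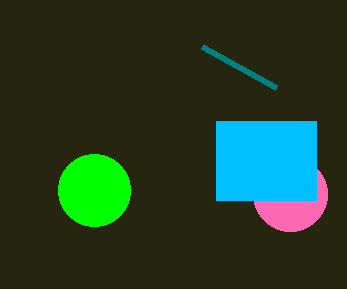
x0_1 = 276, y0_1 = 88, cx_2 = 94, cy_2 = 190, r_2 = 36, cx_3 = 290, cy_3 = 194, r_3 = 37, x0_4 = 216, y0_4 = 121, x1_4 = 316, y1_4 = 200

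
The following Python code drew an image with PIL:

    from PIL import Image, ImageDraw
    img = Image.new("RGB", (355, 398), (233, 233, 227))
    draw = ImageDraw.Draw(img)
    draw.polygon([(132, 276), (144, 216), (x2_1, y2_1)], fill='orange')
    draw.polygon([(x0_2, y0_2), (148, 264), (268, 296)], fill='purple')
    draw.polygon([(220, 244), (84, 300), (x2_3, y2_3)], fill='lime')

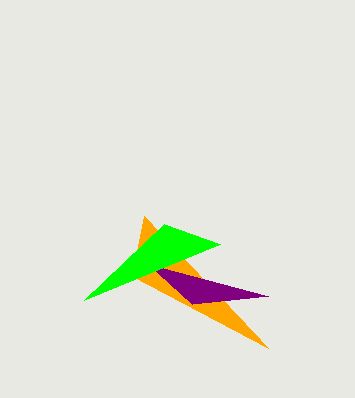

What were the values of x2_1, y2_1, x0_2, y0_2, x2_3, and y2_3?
x2_1 = 268, y2_1 = 348, x0_2 = 192, y0_2 = 304, x2_3 = 164, y2_3 = 224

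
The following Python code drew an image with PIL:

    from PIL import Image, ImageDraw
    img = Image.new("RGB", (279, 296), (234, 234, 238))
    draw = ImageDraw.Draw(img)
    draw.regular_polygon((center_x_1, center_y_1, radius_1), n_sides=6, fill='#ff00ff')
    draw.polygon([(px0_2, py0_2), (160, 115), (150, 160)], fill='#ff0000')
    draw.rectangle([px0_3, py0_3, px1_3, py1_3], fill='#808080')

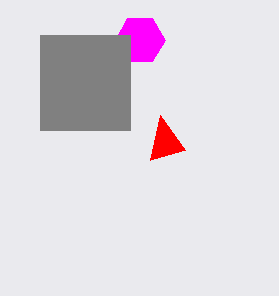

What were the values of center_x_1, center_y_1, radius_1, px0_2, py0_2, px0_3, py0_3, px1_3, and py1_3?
center_x_1 = 140; center_y_1 = 40; radius_1 = 25; px0_2 = 185; py0_2 = 150; px0_3 = 40; py0_3 = 35; px1_3 = 130; py1_3 = 130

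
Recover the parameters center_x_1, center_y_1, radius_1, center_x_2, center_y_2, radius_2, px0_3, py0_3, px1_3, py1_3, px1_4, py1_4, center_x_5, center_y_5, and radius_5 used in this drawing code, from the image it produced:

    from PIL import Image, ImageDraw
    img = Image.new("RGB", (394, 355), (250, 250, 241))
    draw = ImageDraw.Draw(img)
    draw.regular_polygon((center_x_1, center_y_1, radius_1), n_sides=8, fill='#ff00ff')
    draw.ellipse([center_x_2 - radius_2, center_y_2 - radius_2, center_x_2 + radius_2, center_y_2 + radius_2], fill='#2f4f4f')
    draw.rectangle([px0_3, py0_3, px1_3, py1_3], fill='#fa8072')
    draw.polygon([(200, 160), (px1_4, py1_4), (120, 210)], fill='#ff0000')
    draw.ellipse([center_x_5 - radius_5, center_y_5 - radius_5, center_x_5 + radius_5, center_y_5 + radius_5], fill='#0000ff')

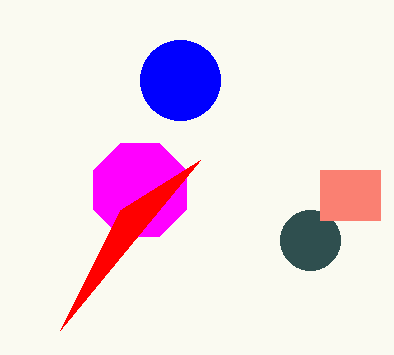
center_x_1 = 140, center_y_1 = 190, radius_1 = 50, center_x_2 = 310, center_y_2 = 240, radius_2 = 30, px0_3 = 320, py0_3 = 170, px1_3 = 380, py1_3 = 220, px1_4 = 60, py1_4 = 330, center_x_5 = 180, center_y_5 = 80, radius_5 = 40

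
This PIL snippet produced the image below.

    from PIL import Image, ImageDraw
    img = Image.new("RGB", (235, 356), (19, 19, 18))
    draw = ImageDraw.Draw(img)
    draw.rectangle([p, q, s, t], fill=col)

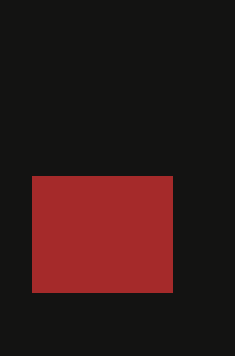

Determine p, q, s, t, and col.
p = 32; q = 176; s = 172; t = 292; col = 'brown'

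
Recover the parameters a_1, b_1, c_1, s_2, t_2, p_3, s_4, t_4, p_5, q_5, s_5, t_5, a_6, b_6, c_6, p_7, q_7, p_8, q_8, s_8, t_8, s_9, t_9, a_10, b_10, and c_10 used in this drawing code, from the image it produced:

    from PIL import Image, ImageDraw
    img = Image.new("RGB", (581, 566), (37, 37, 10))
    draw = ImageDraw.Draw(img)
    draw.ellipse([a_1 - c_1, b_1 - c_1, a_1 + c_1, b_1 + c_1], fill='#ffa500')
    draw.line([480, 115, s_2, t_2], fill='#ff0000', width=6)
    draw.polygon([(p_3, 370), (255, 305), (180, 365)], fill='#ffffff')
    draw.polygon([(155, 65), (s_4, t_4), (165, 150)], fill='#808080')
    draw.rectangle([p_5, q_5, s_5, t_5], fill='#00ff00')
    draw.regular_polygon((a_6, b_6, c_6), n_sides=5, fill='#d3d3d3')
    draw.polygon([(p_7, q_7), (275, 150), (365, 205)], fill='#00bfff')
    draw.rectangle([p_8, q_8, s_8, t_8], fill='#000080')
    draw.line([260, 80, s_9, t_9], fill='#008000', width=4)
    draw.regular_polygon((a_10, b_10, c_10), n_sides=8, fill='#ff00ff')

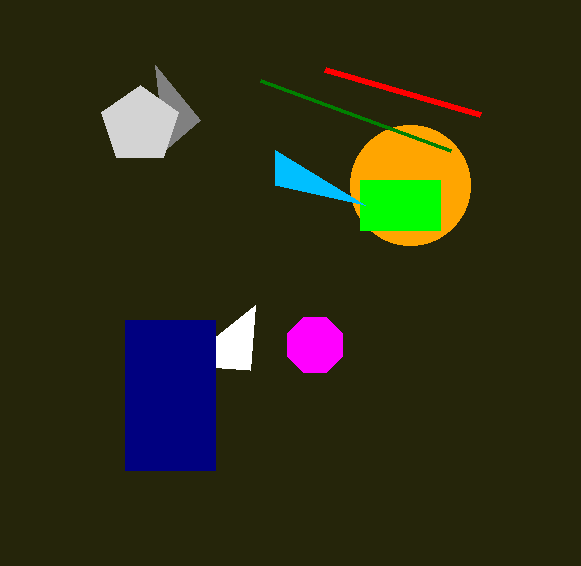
a_1 = 410; b_1 = 185; c_1 = 60; s_2 = 325; t_2 = 70; p_3 = 250; s_4 = 200; t_4 = 120; p_5 = 360; q_5 = 180; s_5 = 440; t_5 = 230; a_6 = 140; b_6 = 125; c_6 = 40; p_7 = 275; q_7 = 185; p_8 = 125; q_8 = 320; s_8 = 215; t_8 = 470; s_9 = 450; t_9 = 150; a_10 = 315; b_10 = 345; c_10 = 30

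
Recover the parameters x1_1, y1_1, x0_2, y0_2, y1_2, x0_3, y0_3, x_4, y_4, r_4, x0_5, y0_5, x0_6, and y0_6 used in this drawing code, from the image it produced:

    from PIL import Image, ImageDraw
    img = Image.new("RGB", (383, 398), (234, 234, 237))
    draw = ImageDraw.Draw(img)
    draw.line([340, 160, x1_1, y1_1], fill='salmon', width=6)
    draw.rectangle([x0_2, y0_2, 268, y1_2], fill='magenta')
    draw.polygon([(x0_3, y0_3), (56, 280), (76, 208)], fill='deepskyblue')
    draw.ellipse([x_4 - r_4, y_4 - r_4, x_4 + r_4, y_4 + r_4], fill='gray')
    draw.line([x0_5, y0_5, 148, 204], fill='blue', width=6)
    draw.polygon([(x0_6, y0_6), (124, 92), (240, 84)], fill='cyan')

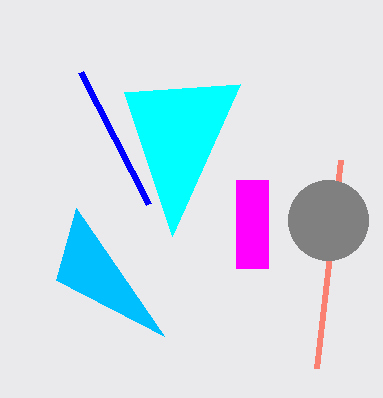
x1_1 = 316, y1_1 = 368, x0_2 = 236, y0_2 = 180, y1_2 = 268, x0_3 = 164, y0_3 = 336, x_4 = 328, y_4 = 220, r_4 = 40, x0_5 = 80, y0_5 = 72, x0_6 = 172, y0_6 = 236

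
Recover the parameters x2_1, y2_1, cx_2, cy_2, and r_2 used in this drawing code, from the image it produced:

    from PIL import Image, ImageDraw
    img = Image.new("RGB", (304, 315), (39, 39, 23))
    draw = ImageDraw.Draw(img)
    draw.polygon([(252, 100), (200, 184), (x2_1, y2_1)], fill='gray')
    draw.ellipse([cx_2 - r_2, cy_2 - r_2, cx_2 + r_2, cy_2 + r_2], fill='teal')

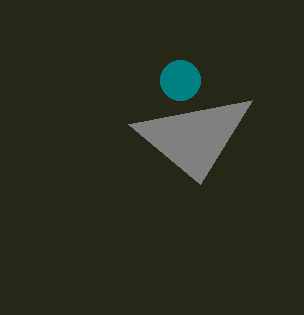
x2_1 = 128, y2_1 = 124, cx_2 = 180, cy_2 = 80, r_2 = 20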